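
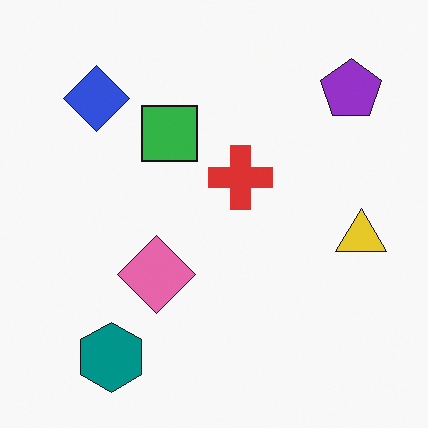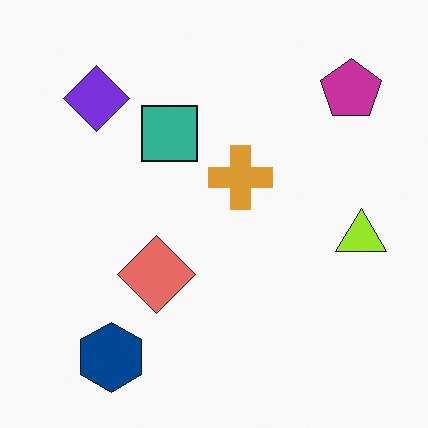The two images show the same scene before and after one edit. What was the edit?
This is the original image hue-shifted slightly.

Every shape's color has rotated by the same amount around the hue wheel — a uniform hue shift.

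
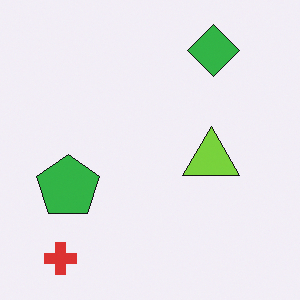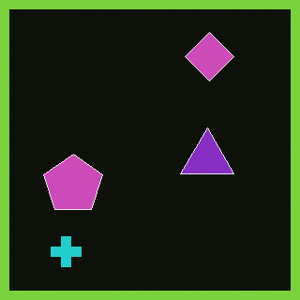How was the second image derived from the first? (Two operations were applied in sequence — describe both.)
Color-inverted (negative), then framed with a lime border.

The light background has become dark and every shape's color is its complement — a photographic negative. A solid lime frame runs around the edge of the second image, with the content slightly shrunk inside it.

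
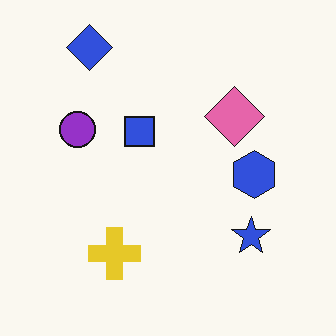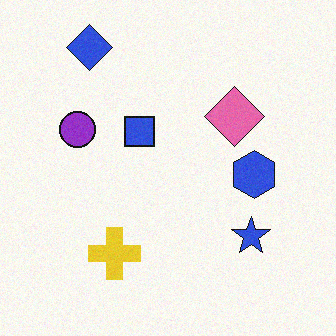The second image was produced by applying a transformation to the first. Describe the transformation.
The second image is the first degraded with subtle gaussian noise.

Random speckle covers the whole image, including the flat background.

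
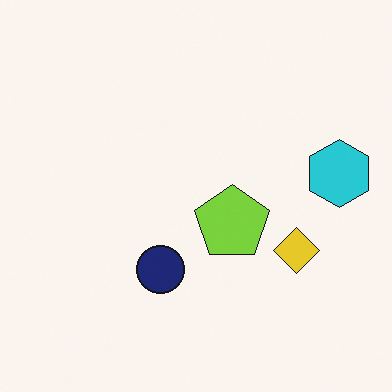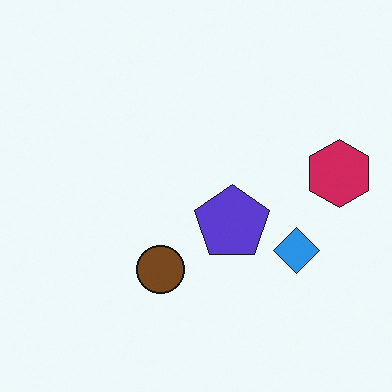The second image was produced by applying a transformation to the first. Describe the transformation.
It was hue-shifted by a large amount.

Every shape's color has rotated by the same amount around the hue wheel — a uniform hue shift.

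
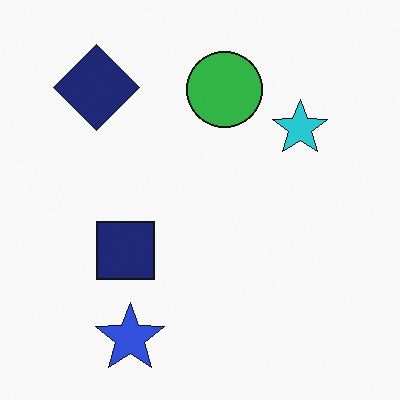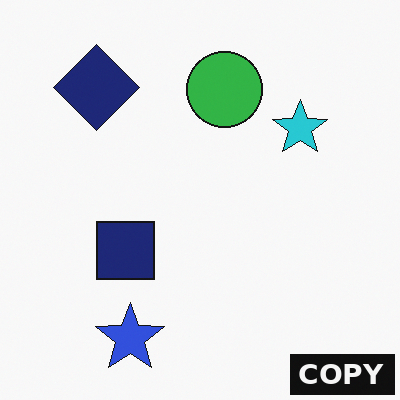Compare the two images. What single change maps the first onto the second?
The image was watermarked with the text "COPY" in the lower-right corner.

A dark label reading "COPY" appears in the lower-right corner.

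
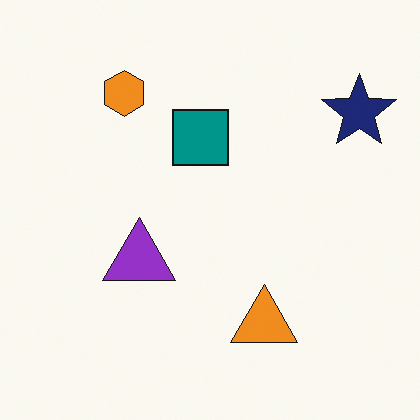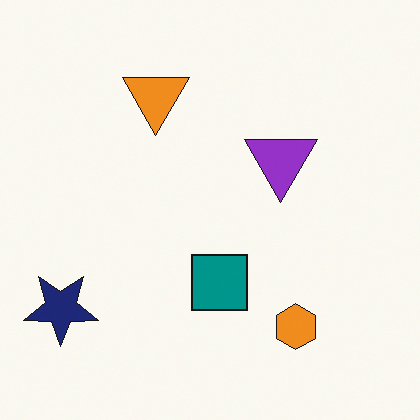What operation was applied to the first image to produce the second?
It was rotated 180°.

The navy star sits in the top-right of the first image and the bottom-left of the second — consistent with a whole-image 180° rotation.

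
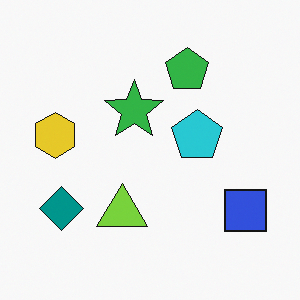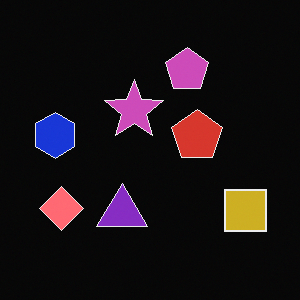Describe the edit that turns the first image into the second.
The second image is the first color-inverted (negative).

The light background has become dark and every shape's color is its complement — a photographic negative.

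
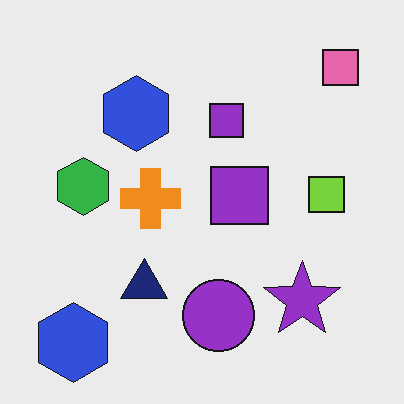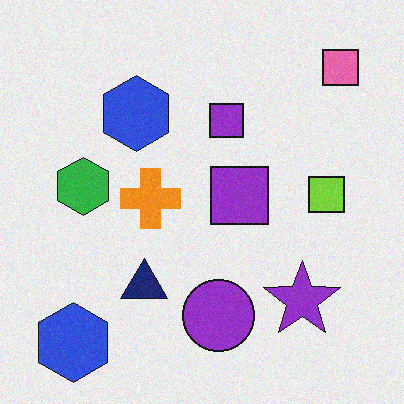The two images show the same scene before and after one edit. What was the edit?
Degraded with subtle gaussian noise.

Random speckle covers the whole image, including the flat background.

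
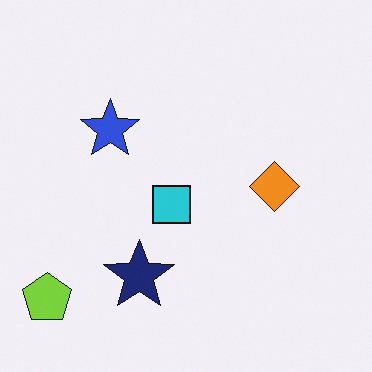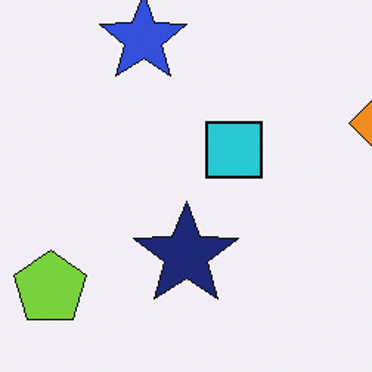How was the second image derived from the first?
The transformation is: cropped to a modestly smaller region and rescaled.

The visible shapes are larger and the field of view is narrower; shapes near the original edges may be partly or wholly outside the frame — a crop-and-rescale.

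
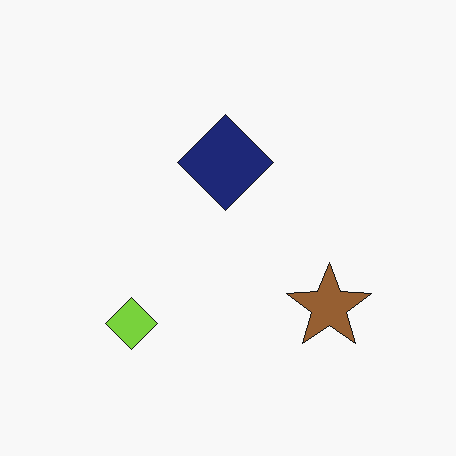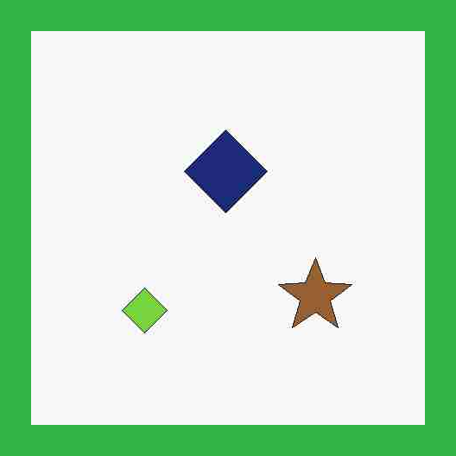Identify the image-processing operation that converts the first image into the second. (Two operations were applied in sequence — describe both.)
Degraded with heavy JPEG compression, then framed with a green border.

Blocky 8×8 compression artifacts appear around shape edges and the flat background shows ringing — characteristic JPEG degradation. A solid green frame runs around the edge of the second image, with the content slightly shrunk inside it.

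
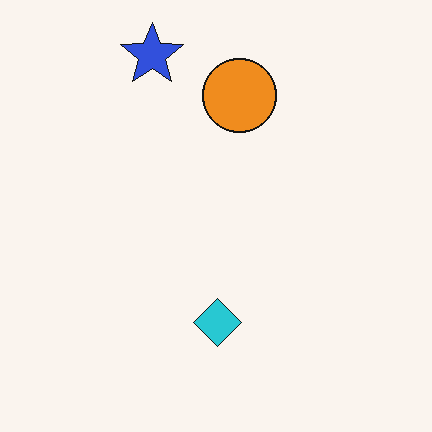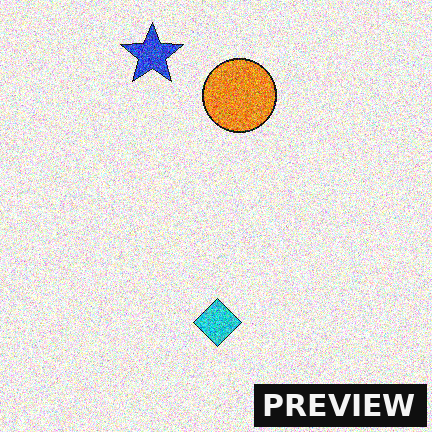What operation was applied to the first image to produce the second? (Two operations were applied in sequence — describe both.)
The transformation is: degraded with heavy additive noise, then watermarked with the text "PREVIEW" in the lower-right corner.

Random speckle covers the whole image, including the flat background. A dark label reading "PREVIEW" appears in the lower-right corner.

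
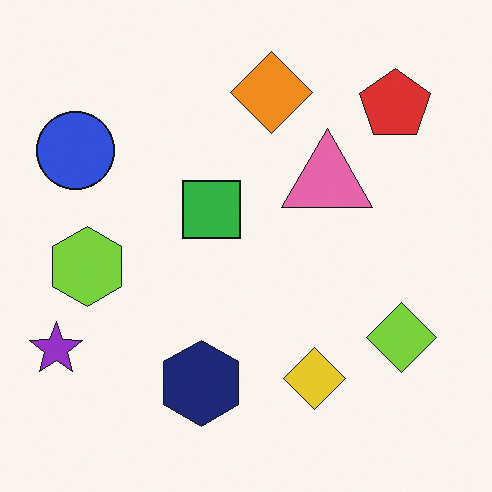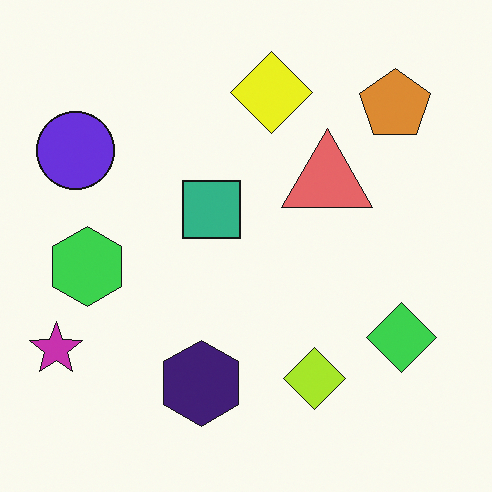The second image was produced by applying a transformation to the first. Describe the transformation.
Hue-shifted slightly.

Every shape's color has rotated by the same amount around the hue wheel — a uniform hue shift.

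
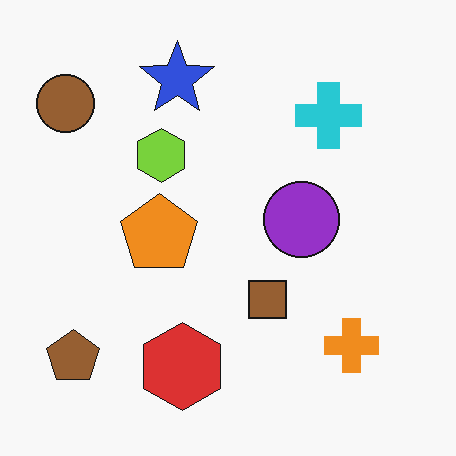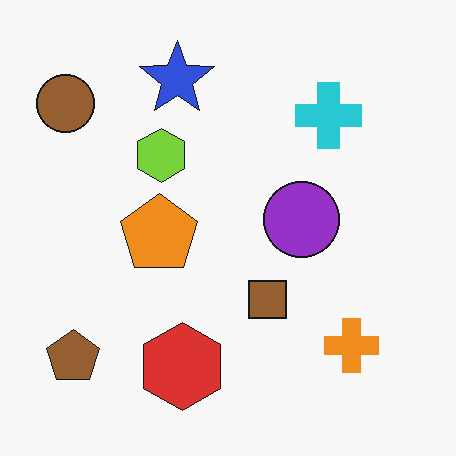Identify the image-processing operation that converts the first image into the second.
The second image is the first JPEG-compressed with visible artifacts.

Blocky 8×8 compression artifacts appear around shape edges and the flat background shows ringing — characteristic JPEG degradation.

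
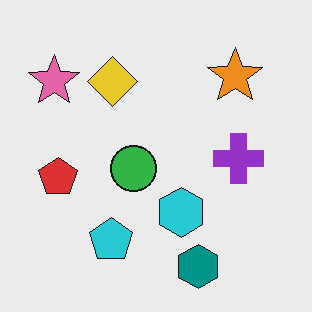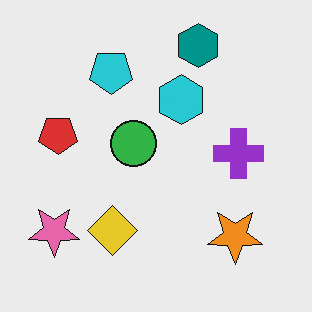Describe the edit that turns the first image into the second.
The image was flipped vertically (top ↔ bottom).

The teal hexagon is in the bottom of the first image and the top of the second — shapes on opposite sides of the horizontal midline have swapped in a mirror flip.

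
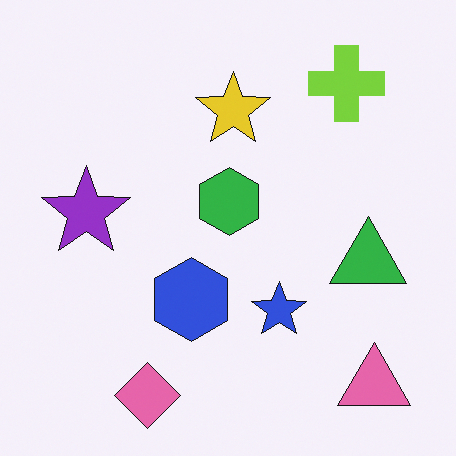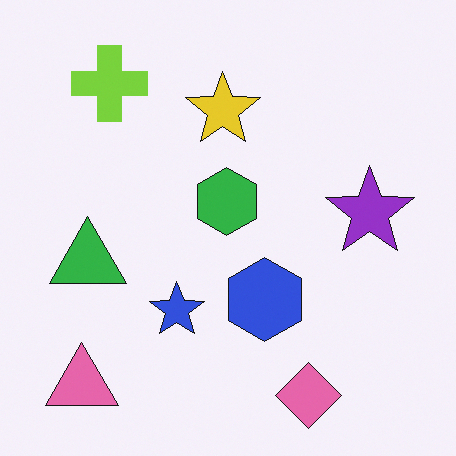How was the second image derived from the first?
It was flipped horizontally (left ↔ right).

The pink triangle is in the bottom-right of the first image and the bottom-left of the second — shapes on opposite sides of the vertical midline have swapped in a mirror flip.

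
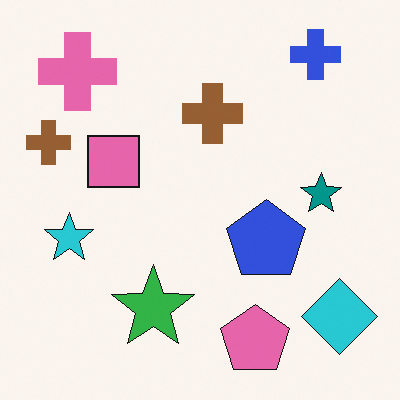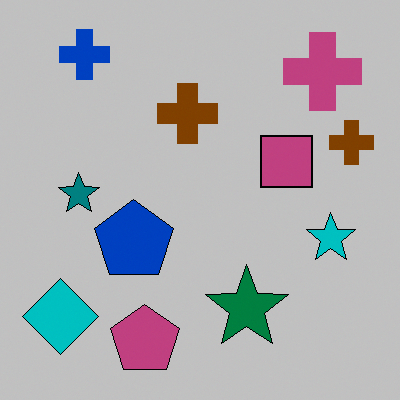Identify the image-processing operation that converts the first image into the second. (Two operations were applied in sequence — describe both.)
This is the original image aggressively posterized, then flipped horizontally (left ↔ right).

Each flat color has snapped to a coarser quantized level — most visibly, the near-white background has dropped to a flat grey. The cyan diamond is in the bottom-right of the first image and the bottom-left of the second — shapes on opposite sides of the vertical midline have swapped in a mirror flip.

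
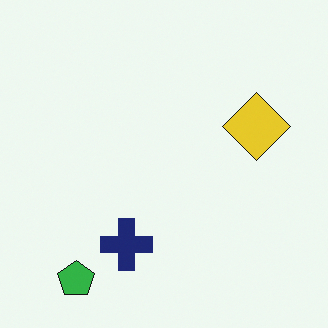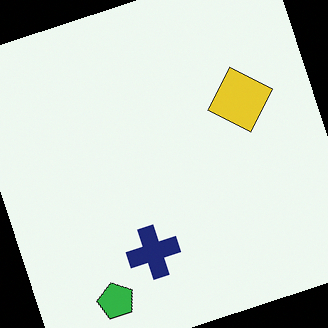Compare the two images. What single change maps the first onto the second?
The second image is the first rotated counter-clockwise by a clearly visible amount.

Every shape is tilted by the same angle and the image corners show triangular fill wedges — a whole-image rotation by a non-right angle.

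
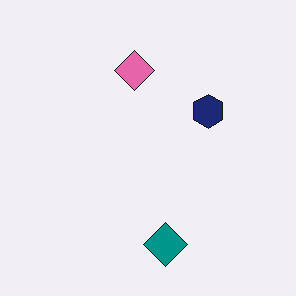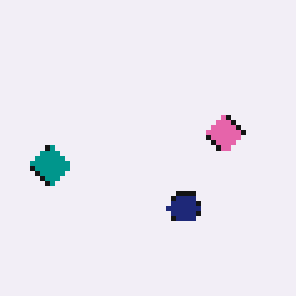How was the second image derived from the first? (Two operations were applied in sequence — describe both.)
It was rotated 90° clockwise, then mildly pixelated.

The teal diamond sits in the bottom of the first image and the left of the second — consistent with a whole-image 90° clockwise rotation. Shapes are reduced to large square blocks; fine edges and outlines are lost — a downscale-then-upscale (mosaic) effect.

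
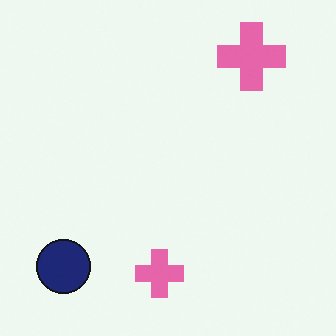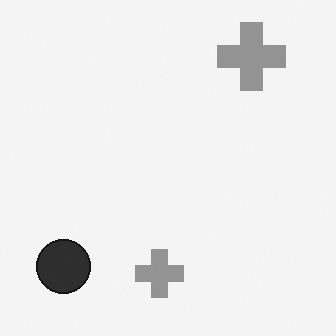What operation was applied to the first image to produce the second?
Converted to grayscale.

All color is removed — every shape is now a shade of grey.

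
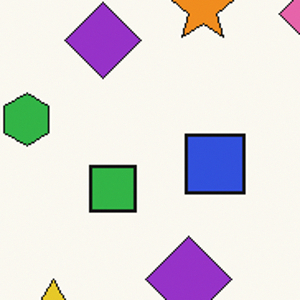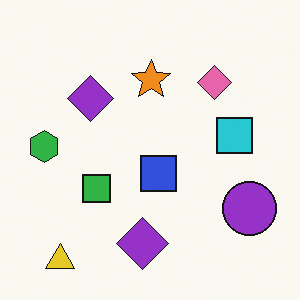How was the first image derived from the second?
The first image is the second cropped tightly and scaled back up.

The visible shapes are larger and the field of view is narrower; shapes near the original edges may be partly or wholly outside the frame — a crop-and-rescale.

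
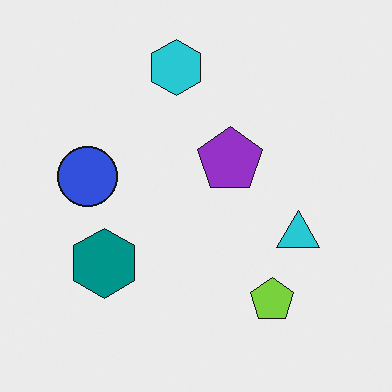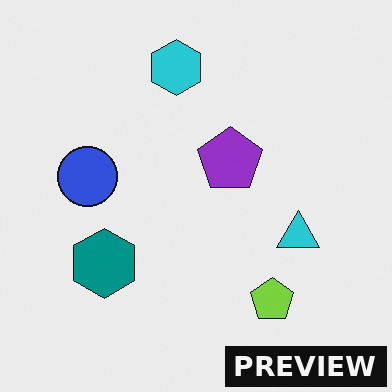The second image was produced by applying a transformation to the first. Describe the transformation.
This is the original image watermarked with the text "PREVIEW" in the lower-right corner.

A dark label reading "PREVIEW" appears in the lower-right corner.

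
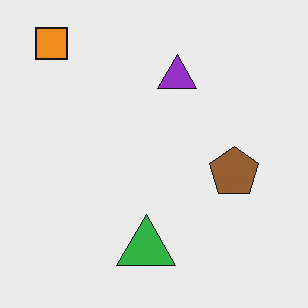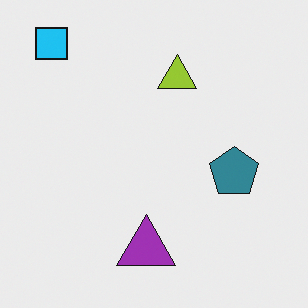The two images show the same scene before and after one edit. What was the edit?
The transformation is: hue-shifted through roughly half the color wheel.

Every shape's color has rotated by the same amount around the hue wheel — a uniform hue shift.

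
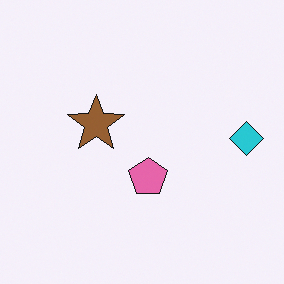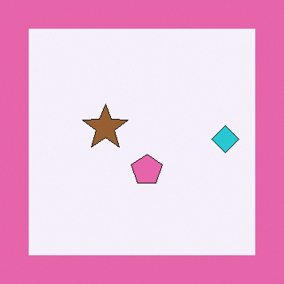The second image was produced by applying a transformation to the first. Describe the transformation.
The image was framed with a pink border.

A solid pink frame runs around the edge of the second image, with the content slightly shrunk inside it.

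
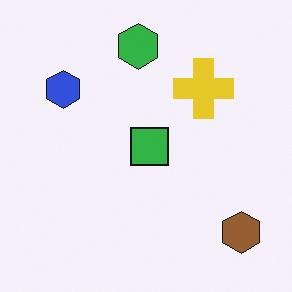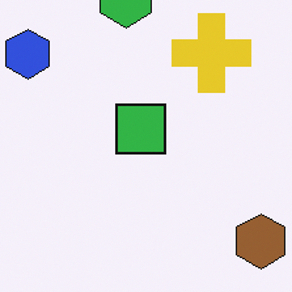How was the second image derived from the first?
This is the original image cropped slightly and scaled back up.

The visible shapes are larger and the field of view is narrower; shapes near the original edges may be partly or wholly outside the frame — a crop-and-rescale.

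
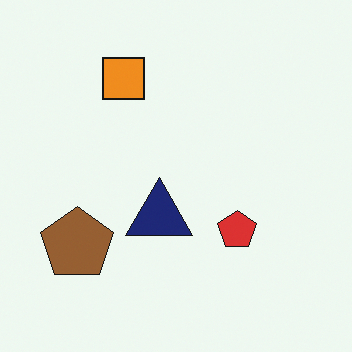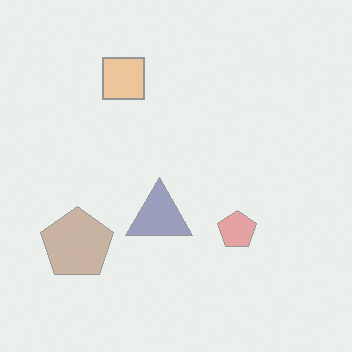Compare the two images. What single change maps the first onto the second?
The second image is the first given much lower contrast.

Tones are pushed toward mid-grey across the whole image — a global contrast change.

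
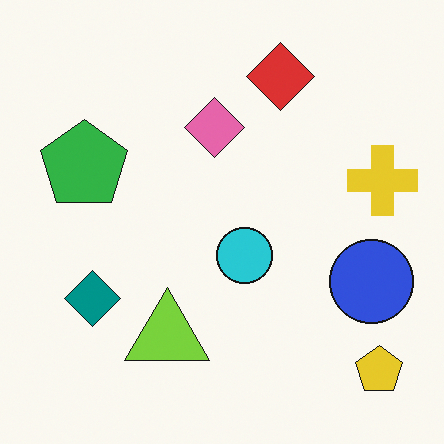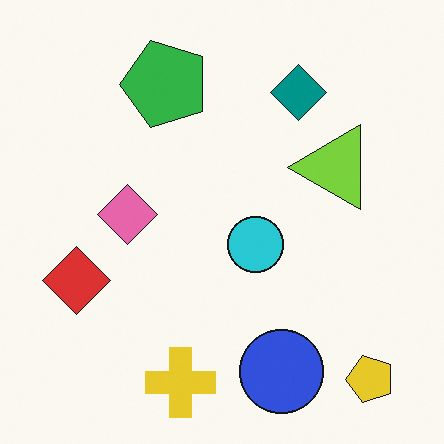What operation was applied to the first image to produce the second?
The transformation is: transposed (reflected across the top-left ↔ bottom-right diagonal).

Shapes have swapped their row and column positions — what was in the top-right is now in the bottom-left — a diagonal reflection.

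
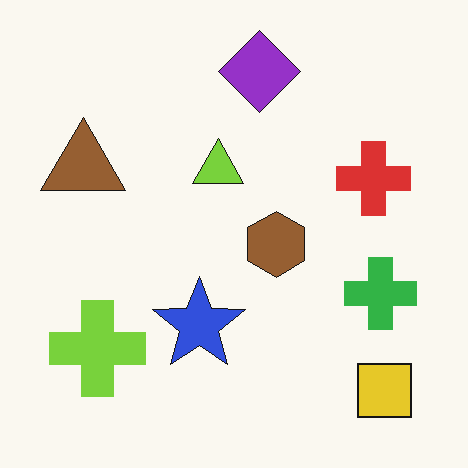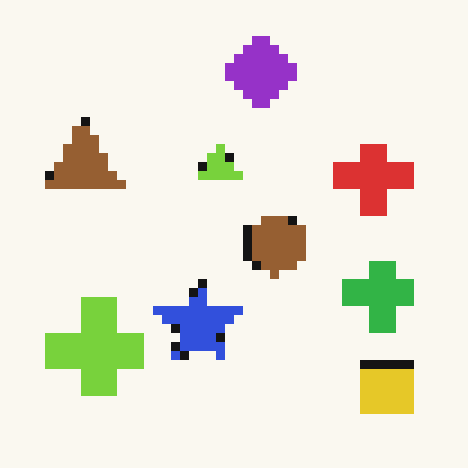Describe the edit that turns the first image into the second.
This is the original image coarsely pixelated.

Shapes are reduced to large square blocks; fine edges and outlines are lost — a downscale-then-upscale (mosaic) effect.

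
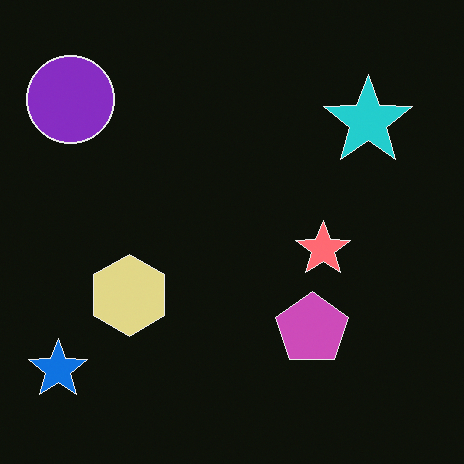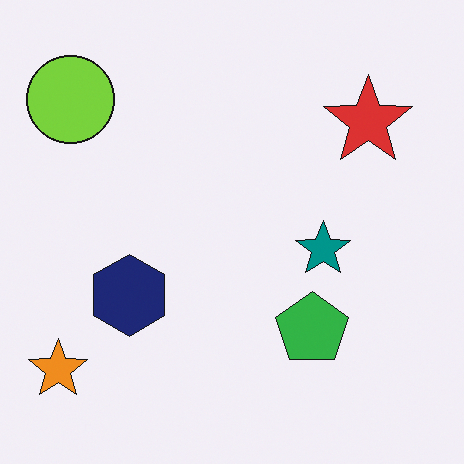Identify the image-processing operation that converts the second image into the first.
The image was color-inverted (negative).

The light background has become dark and every shape's color is its complement — a photographic negative.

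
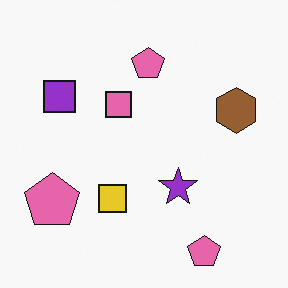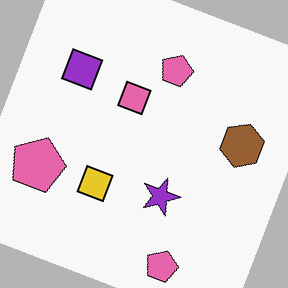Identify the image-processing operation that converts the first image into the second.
Rotated clockwise by a clearly visible amount.

Every shape is tilted by the same angle and the image corners show triangular fill wedges — a whole-image rotation by a non-right angle.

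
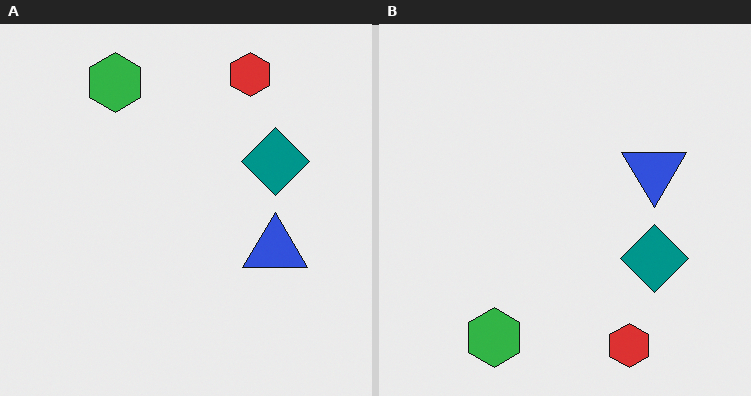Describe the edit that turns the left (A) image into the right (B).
The transformation is: flipped vertically (top ↔ bottom).

The red hexagon is in the top-right of the left (A) image and the bottom-right of the right (B) — shapes on opposite sides of the horizontal midline have swapped in a mirror flip.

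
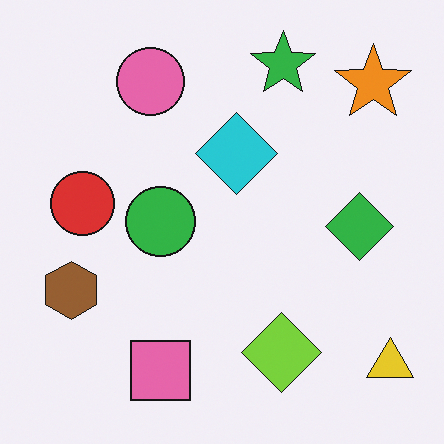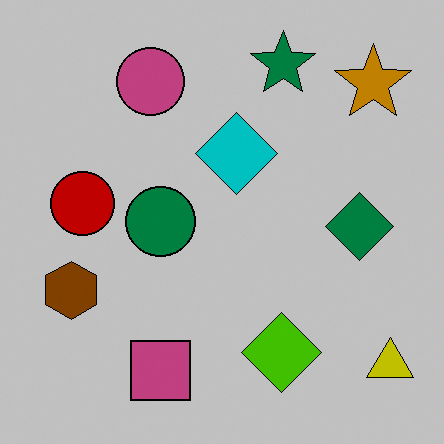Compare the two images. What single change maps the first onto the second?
The transformation is: aggressively posterized.

Each flat color has snapped to a coarser quantized level — most visibly, the near-white background has dropped to a flat grey.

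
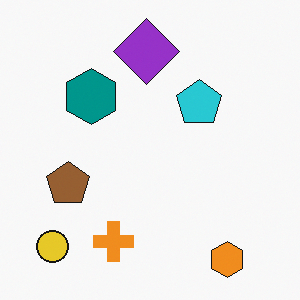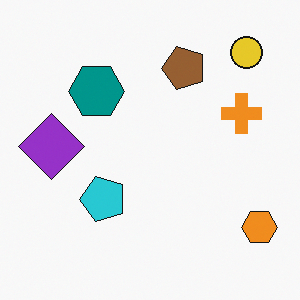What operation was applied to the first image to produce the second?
Transposed (reflected across the top-left ↔ bottom-right diagonal).

Shapes have swapped their row and column positions — what was in the top-right is now in the bottom-left — a diagonal reflection.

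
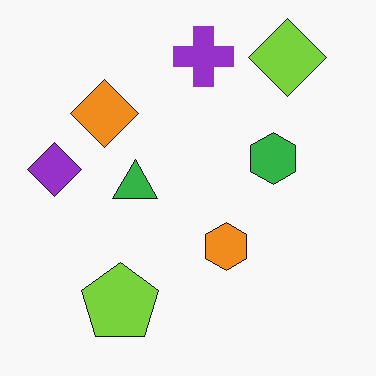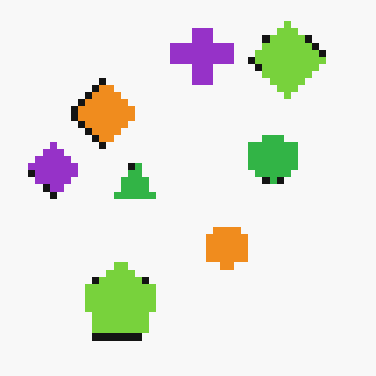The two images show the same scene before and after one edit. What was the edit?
It was pixelated into visible square blocks.

Shapes are reduced to large square blocks; fine edges and outlines are lost — a downscale-then-upscale (mosaic) effect.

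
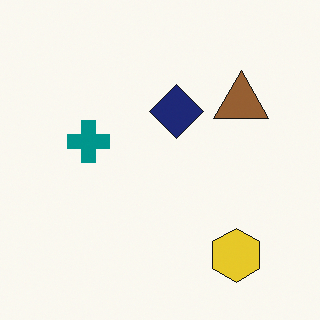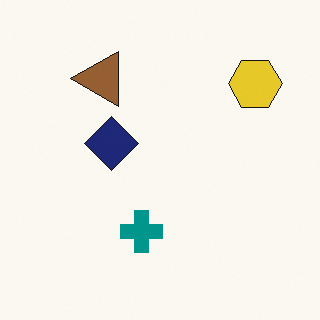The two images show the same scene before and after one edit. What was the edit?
The image was rotated 90° counter-clockwise.

The yellow hexagon sits in the bottom-right of the first image and the top-right of the second — consistent with a whole-image 90° counter-clockwise rotation.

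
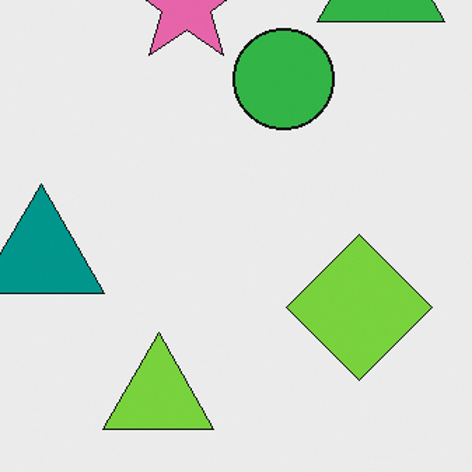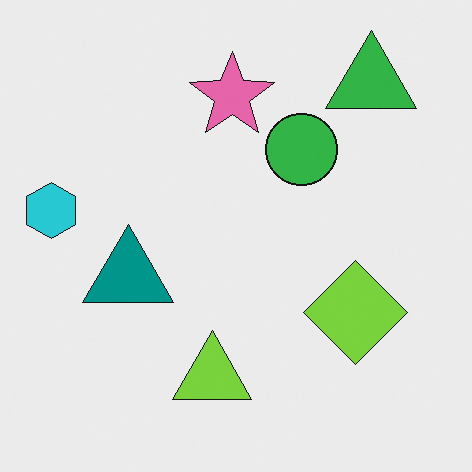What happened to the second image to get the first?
It was cropped slightly and scaled back up.

The visible shapes are larger and the field of view is narrower; shapes near the original edges may be partly or wholly outside the frame — a crop-and-rescale.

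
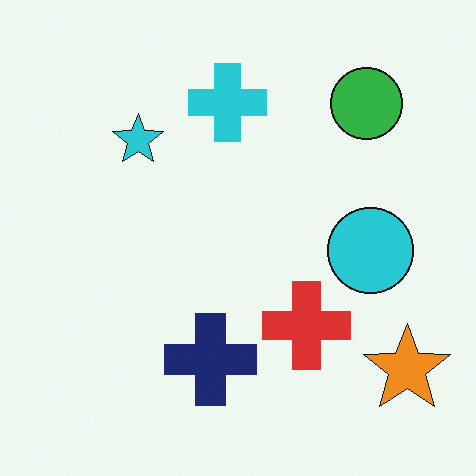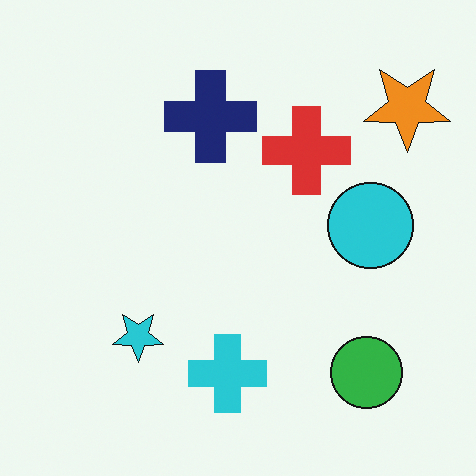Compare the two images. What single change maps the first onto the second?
The second image is the first flipped vertically (top ↔ bottom).

The cyan cross is in the top of the first image and the bottom of the second — shapes on opposite sides of the horizontal midline have swapped in a mirror flip.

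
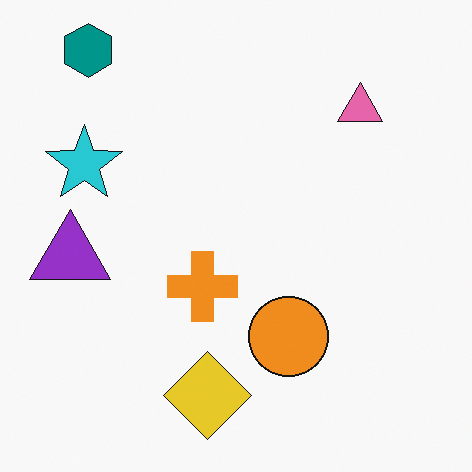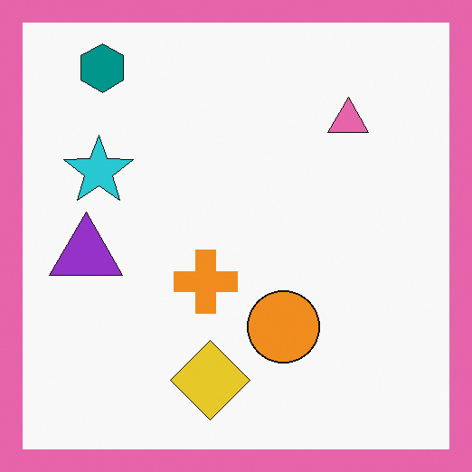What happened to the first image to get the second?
The transformation is: framed with a pink border.

A solid pink frame runs around the edge of the second image, with the content slightly shrunk inside it.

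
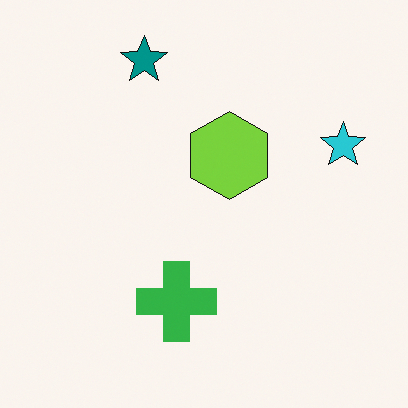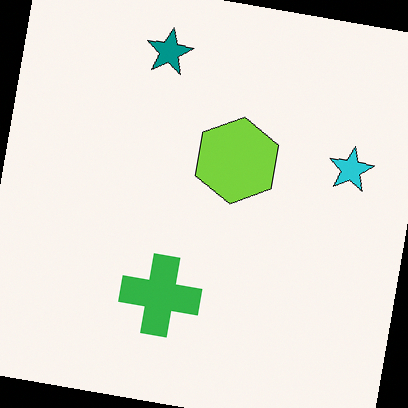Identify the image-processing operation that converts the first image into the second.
This is the original image rotated clockwise by a small amount.

Every shape is tilted by the same angle and the image corners show triangular fill wedges — a whole-image rotation by a non-right angle.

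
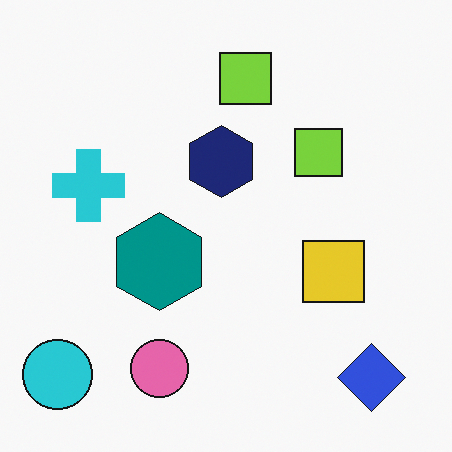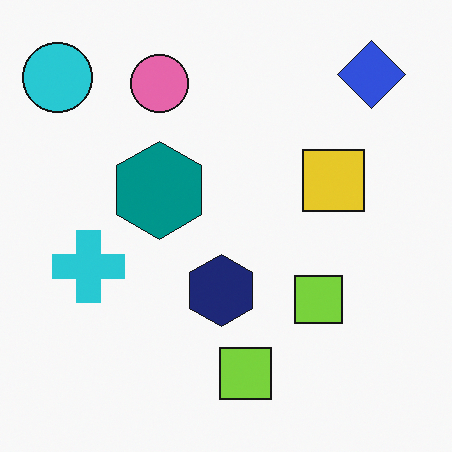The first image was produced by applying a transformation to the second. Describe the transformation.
The transformation is: flipped vertically (top ↔ bottom).

The blue diamond is in the top-right of the second image and the bottom-right of the first — shapes on opposite sides of the horizontal midline have swapped in a mirror flip.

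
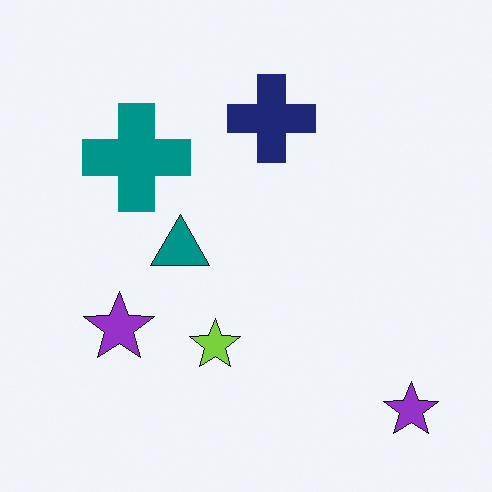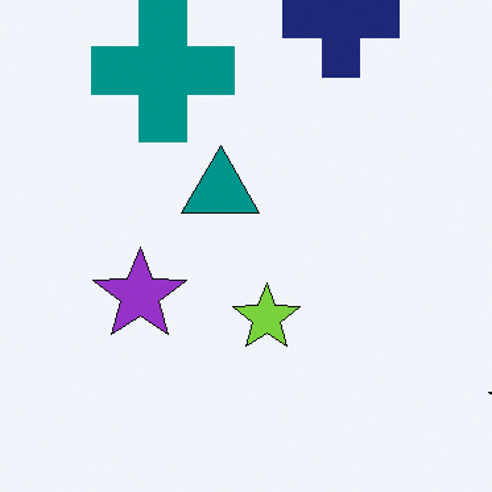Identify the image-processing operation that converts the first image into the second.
Cropped slightly and scaled back up.

The visible shapes are larger and the field of view is narrower; shapes near the original edges may be partly or wholly outside the frame — a crop-and-rescale.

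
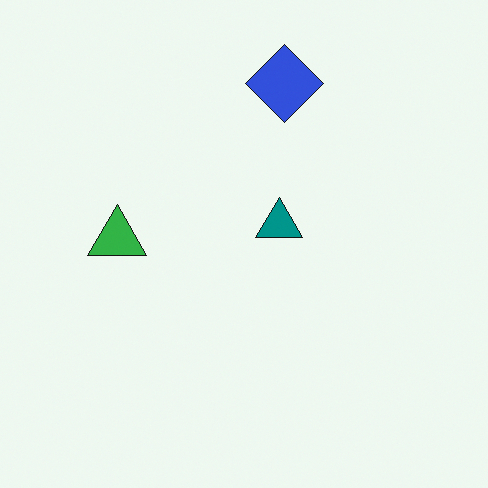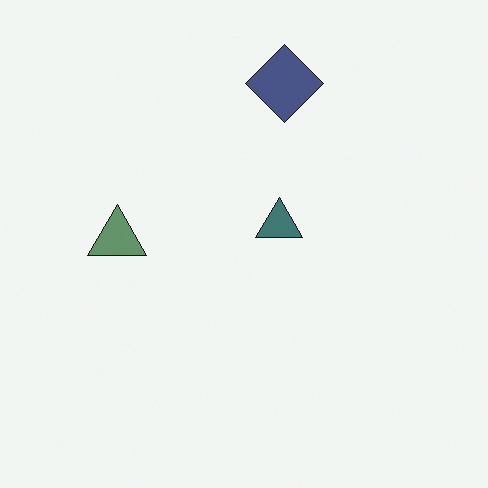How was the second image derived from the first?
The transformation is: heavily desaturated.

All colors are more muted and greyish — a global saturation change.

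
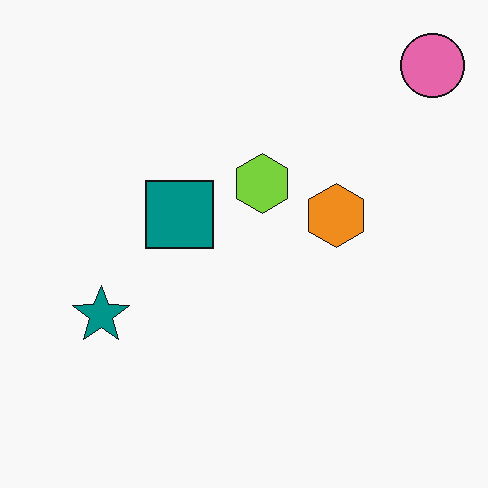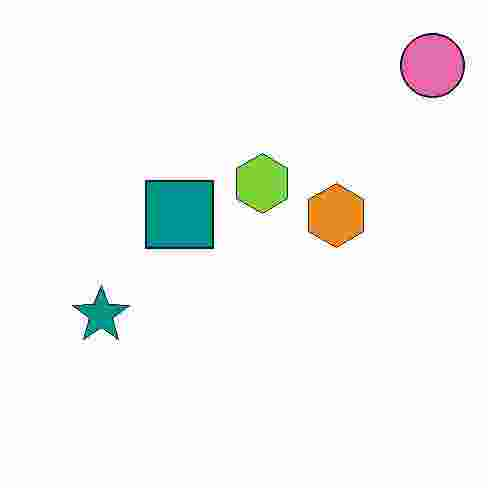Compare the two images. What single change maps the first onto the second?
The second image is the first degraded with heavy JPEG compression.

Blocky 8×8 compression artifacts appear around shape edges and the flat background shows ringing — characteristic JPEG degradation.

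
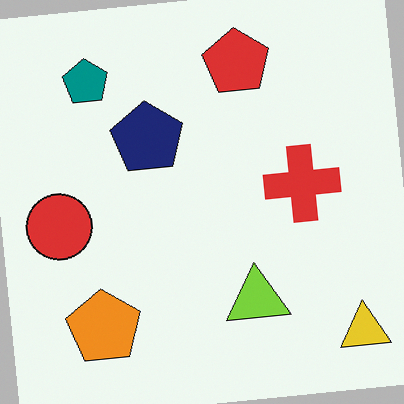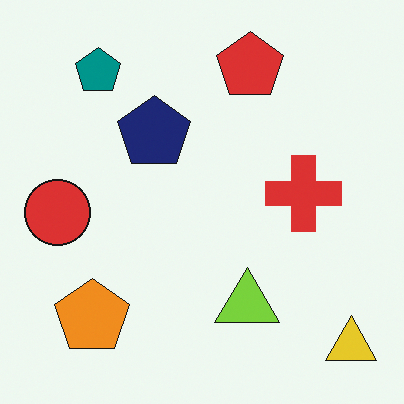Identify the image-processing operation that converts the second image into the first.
The transformation is: rotated counter-clockwise by a slight angle.

Every shape is tilted by the same angle and the image corners show triangular fill wedges — a whole-image rotation by a non-right angle.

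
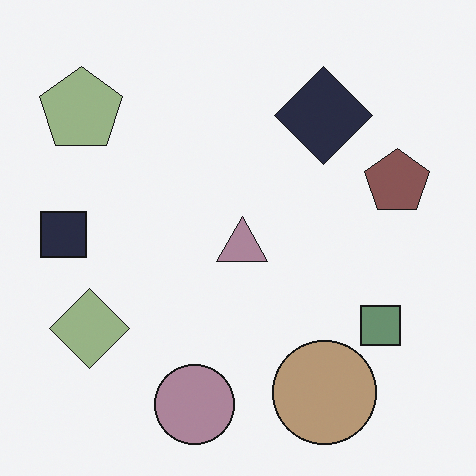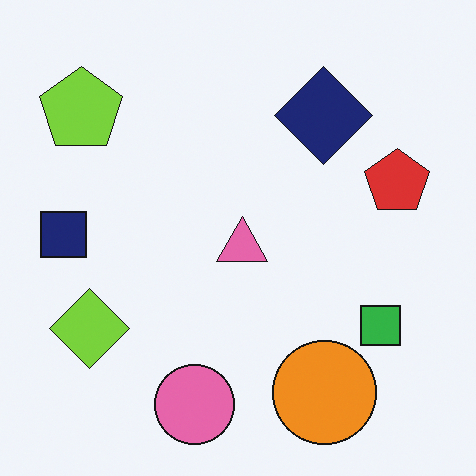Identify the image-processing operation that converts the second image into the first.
The transformation is: heavily desaturated.

All colors are more muted and greyish — a global saturation change.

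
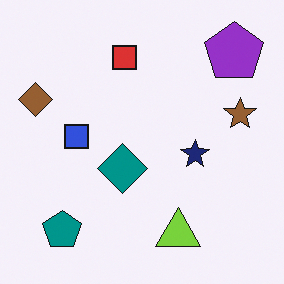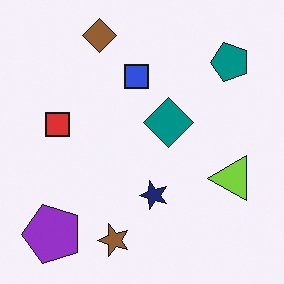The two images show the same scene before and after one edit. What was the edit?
This is the original image transposed (reflected across the top-left ↔ bottom-right diagonal).

Shapes have swapped their row and column positions — what was in the top-right is now in the bottom-left — a diagonal reflection.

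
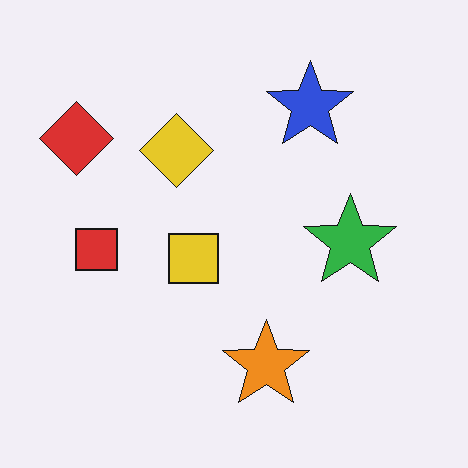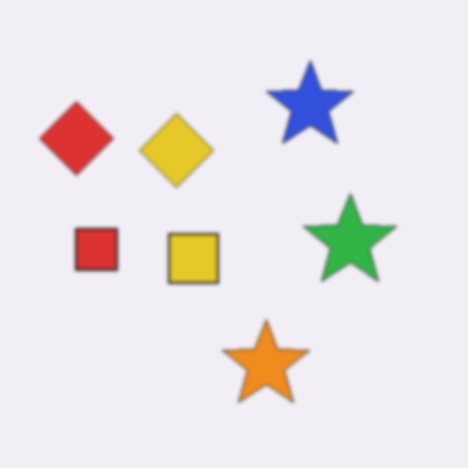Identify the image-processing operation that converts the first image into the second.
Slightly softened.

Shape edges and outlines are uniformly softened across the whole image.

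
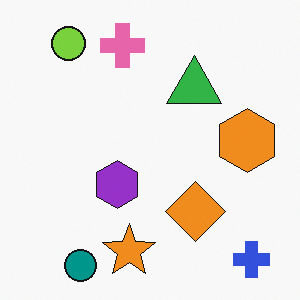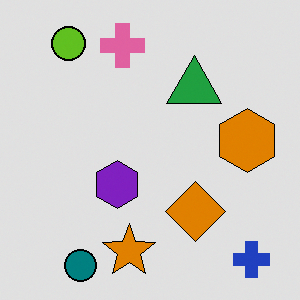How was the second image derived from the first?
The image was posterized to a reduced palette.

Each flat color has snapped to a coarser quantized level — most visibly, the near-white background has dropped to a flat grey.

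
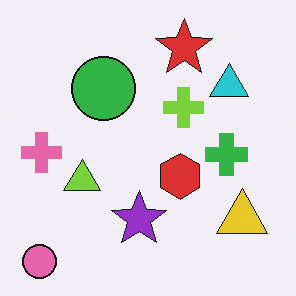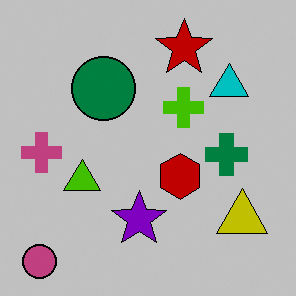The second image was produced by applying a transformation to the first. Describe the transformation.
Aggressively posterized.

Each flat color has snapped to a coarser quantized level — most visibly, the near-white background has dropped to a flat grey.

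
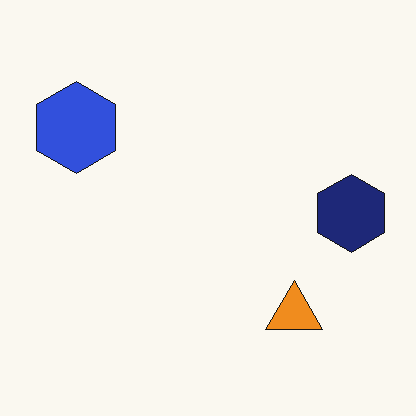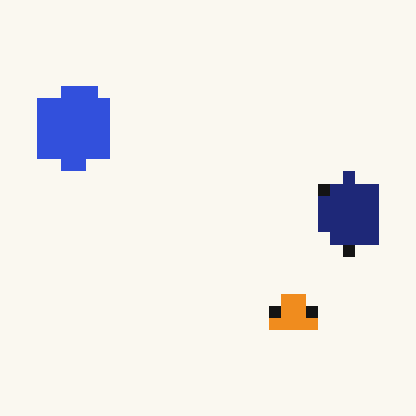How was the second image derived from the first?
It was heavily pixelated into large blocks.

Shapes are reduced to large square blocks; fine edges and outlines are lost — a downscale-then-upscale (mosaic) effect.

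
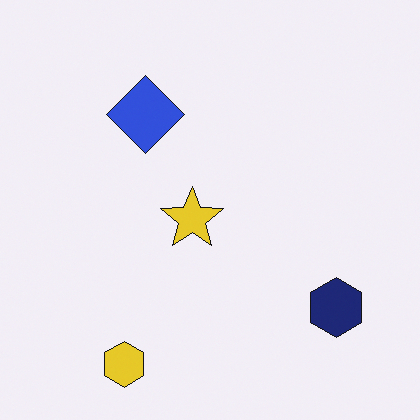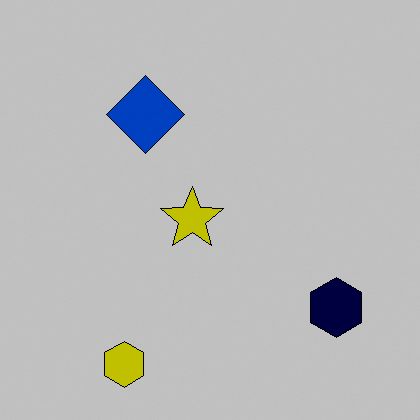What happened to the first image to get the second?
Aggressively posterized.

Each flat color has snapped to a coarser quantized level — most visibly, the near-white background has dropped to a flat grey.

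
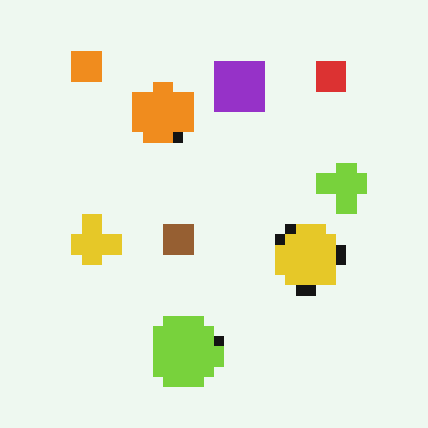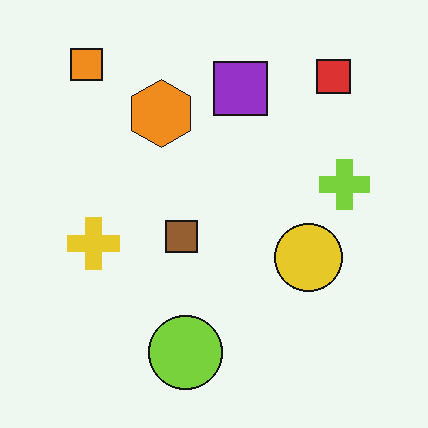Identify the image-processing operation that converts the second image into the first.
The first image is the second heavily pixelated into large blocks.

Shapes are reduced to large square blocks; fine edges and outlines are lost — a downscale-then-upscale (mosaic) effect.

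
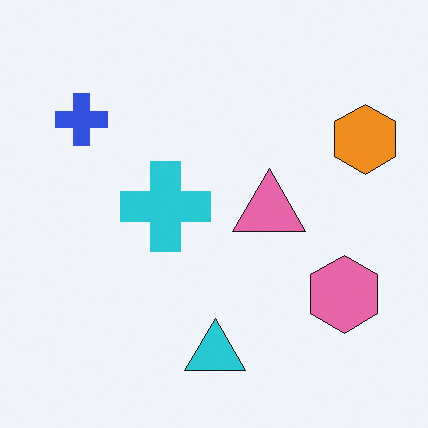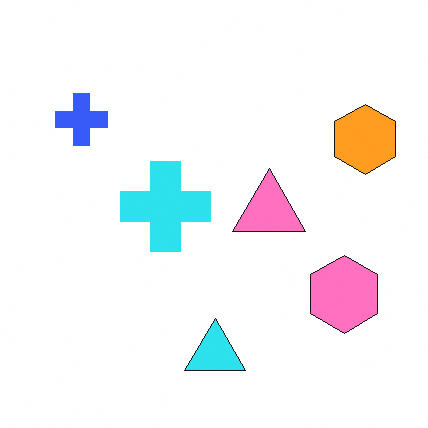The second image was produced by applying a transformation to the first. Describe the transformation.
The second image is the first slightly brightened.

Every pixel — background and shapes alike — is uniformly brightened.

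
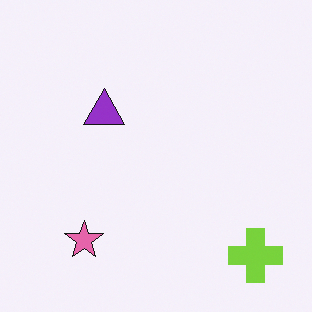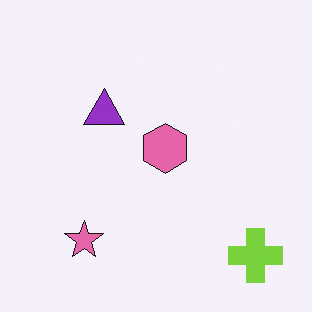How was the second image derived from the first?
The second image is the first overlaid with an additional pink hexagon.

A pink hexagon appears in the second image that is absent from the first.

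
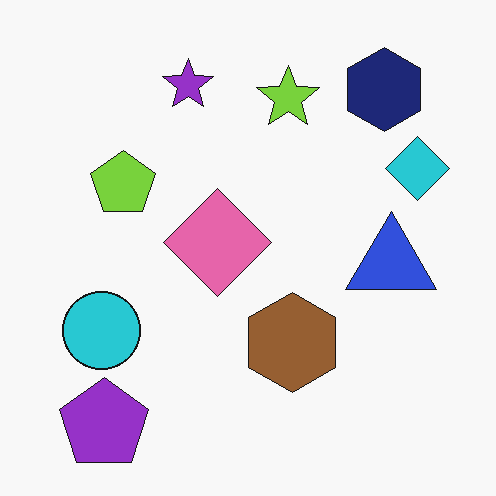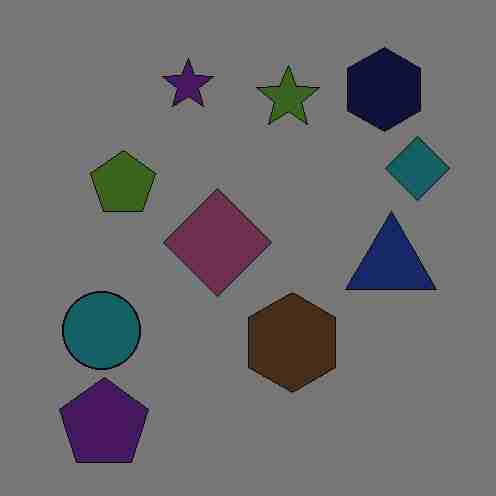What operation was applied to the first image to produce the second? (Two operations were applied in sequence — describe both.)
The image was darkened a lot, then degraded with heavy JPEG compression.

Every pixel — background and shapes alike — is uniformly darkened. Blocky 8×8 compression artifacts appear around shape edges and the flat background shows ringing — characteristic JPEG degradation.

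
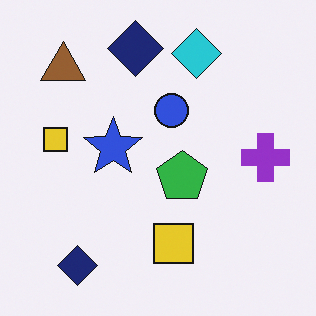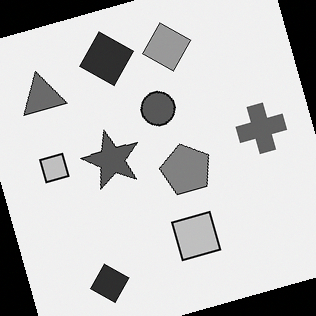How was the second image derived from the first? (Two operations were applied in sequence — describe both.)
The image was rotated counter-clockwise by a clearly visible amount, then converted to grayscale.

Every shape is tilted by the same angle and the image corners show triangular fill wedges — a whole-image rotation by a non-right angle. All color is removed — every shape is now a shade of grey.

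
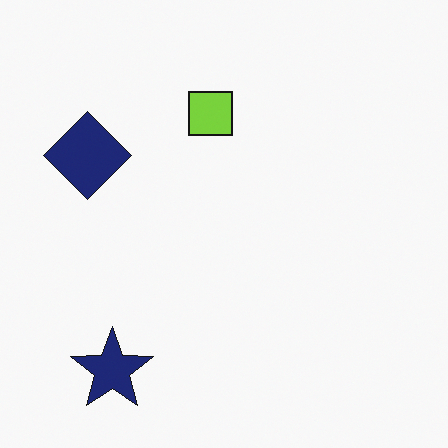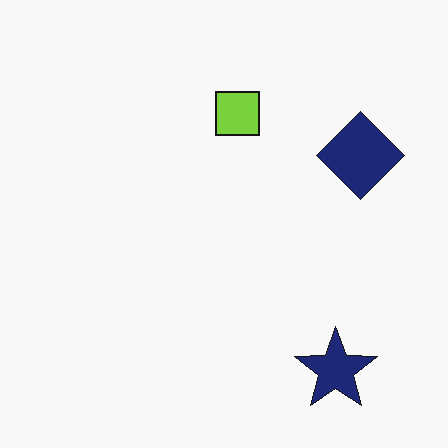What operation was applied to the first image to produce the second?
The transformation is: flipped horizontally (left ↔ right).

The navy diamond is in the left of the first image and the right of the second — shapes on opposite sides of the vertical midline have swapped in a mirror flip.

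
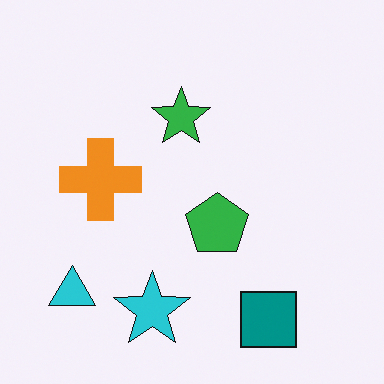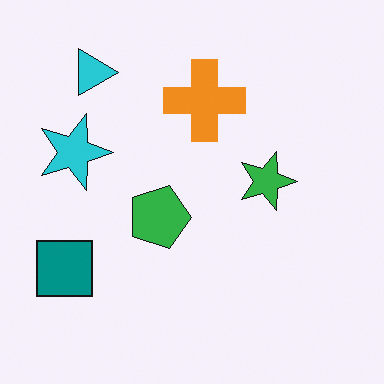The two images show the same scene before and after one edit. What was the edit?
Rotated 90° clockwise.

The cyan triangle sits in the bottom-left of the first image and the top-left of the second — consistent with a whole-image 90° clockwise rotation.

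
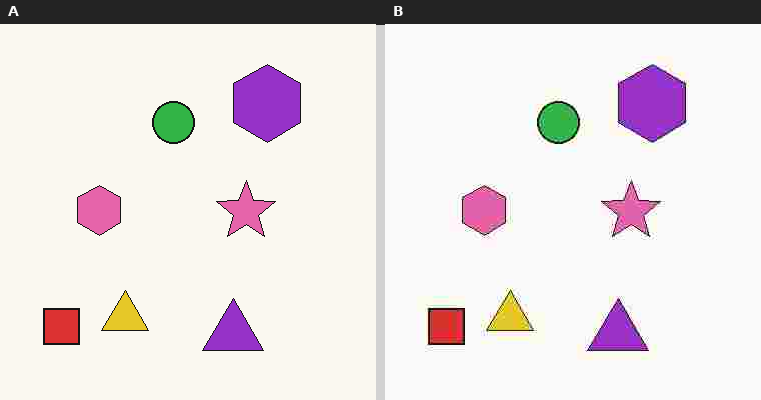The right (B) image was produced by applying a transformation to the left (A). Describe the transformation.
The image was heavily JPEG-compressed with obvious blocking artifacts.

Blocky 8×8 compression artifacts appear around shape edges and the flat background shows ringing — characteristic JPEG degradation.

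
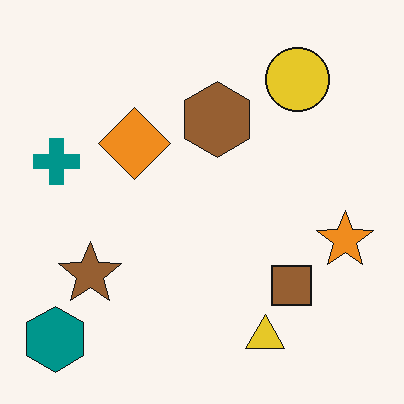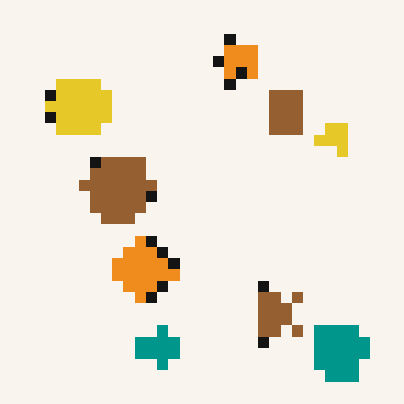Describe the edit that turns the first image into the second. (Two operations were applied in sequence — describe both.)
The transformation is: heavily pixelated into large blocks, then rotated 90° counter-clockwise.

Shapes are reduced to large square blocks; fine edges and outlines are lost — a downscale-then-upscale (mosaic) effect. The teal hexagon sits in the bottom-left of the first image and the bottom-right of the second — consistent with a whole-image 90° counter-clockwise rotation.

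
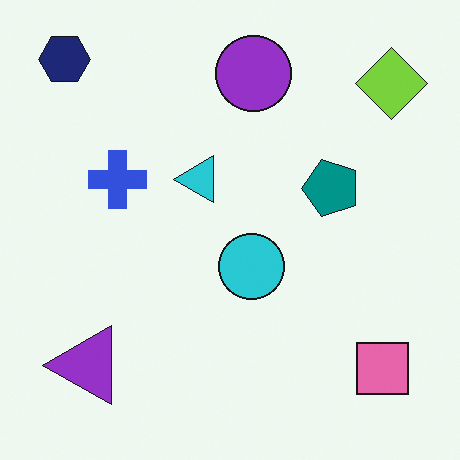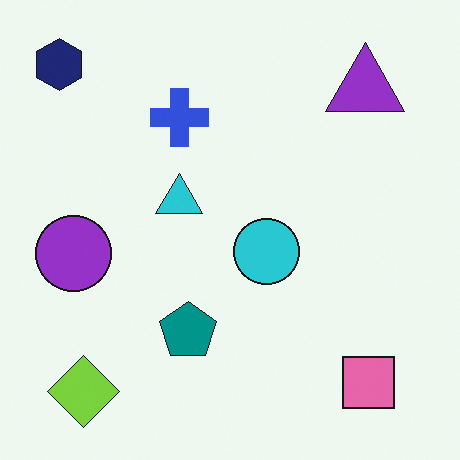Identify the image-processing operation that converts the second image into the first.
The first image is the second transposed (reflected across the top-left ↔ bottom-right diagonal).

Shapes have swapped their row and column positions — what was in the top-right is now in the bottom-left — a diagonal reflection.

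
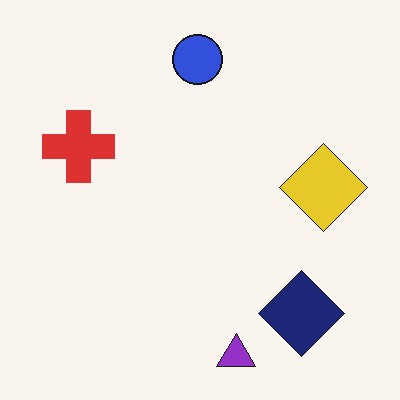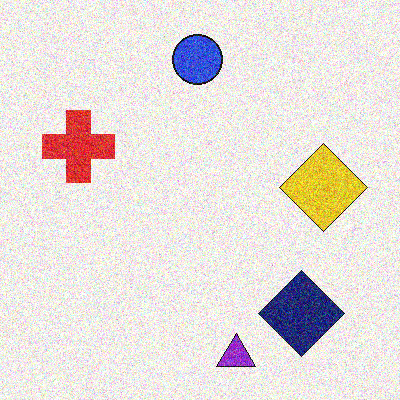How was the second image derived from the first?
This is the original image degraded with strong gaussian noise.

Random speckle covers the whole image, including the flat background.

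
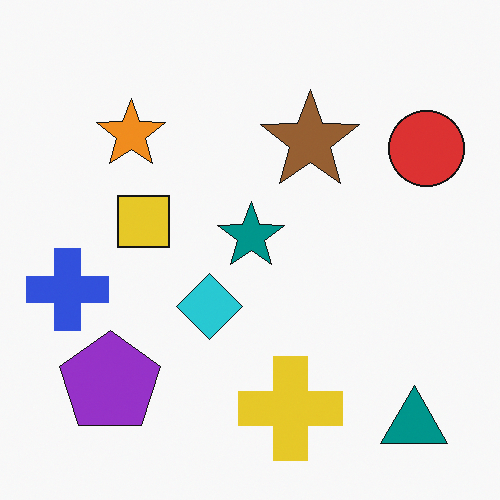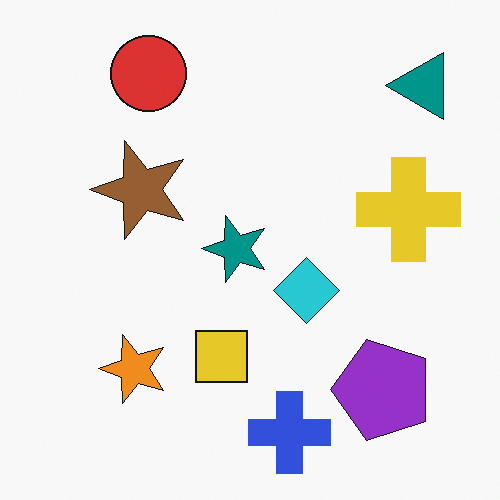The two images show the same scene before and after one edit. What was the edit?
It was rotated 90° counter-clockwise.

The teal triangle sits in the bottom-right of the first image and the top-right of the second — consistent with a whole-image 90° counter-clockwise rotation.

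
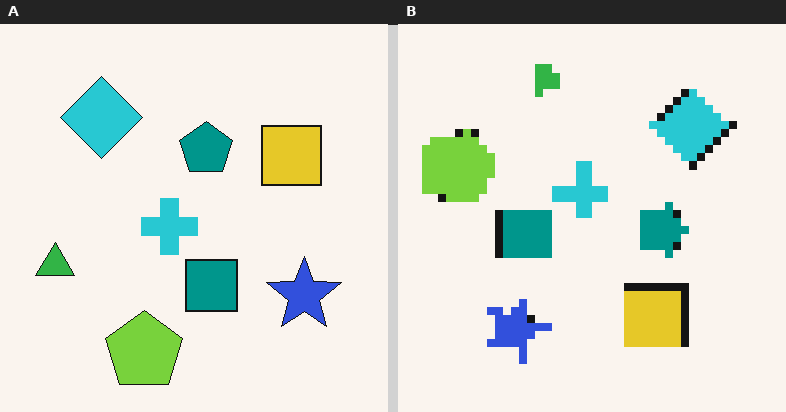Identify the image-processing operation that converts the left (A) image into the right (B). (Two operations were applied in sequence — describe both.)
It was pixelated into visible square blocks, then rotated 90° clockwise.

Shapes are reduced to large square blocks; fine edges and outlines are lost — a downscale-then-upscale (mosaic) effect. The green triangle sits in the left of the left (A) image and the top of the right (B) — consistent with a whole-image 90° clockwise rotation.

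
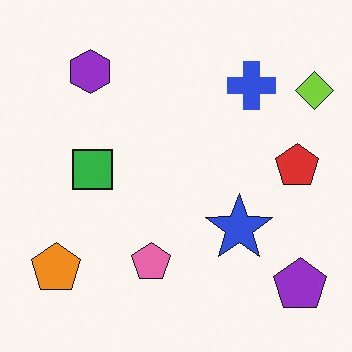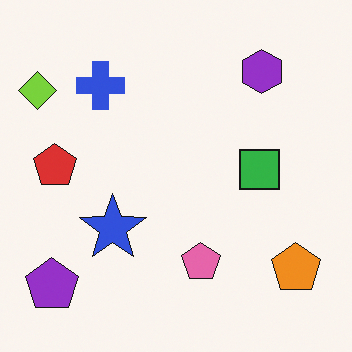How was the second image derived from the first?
Flipped horizontally (left ↔ right).

The lime diamond is in the top-right of the first image and the top-left of the second — shapes on opposite sides of the vertical midline have swapped in a mirror flip.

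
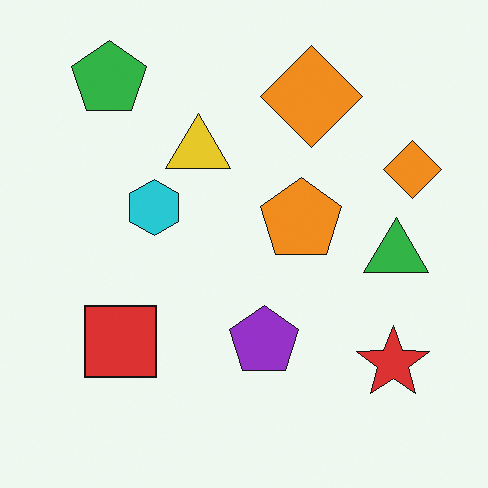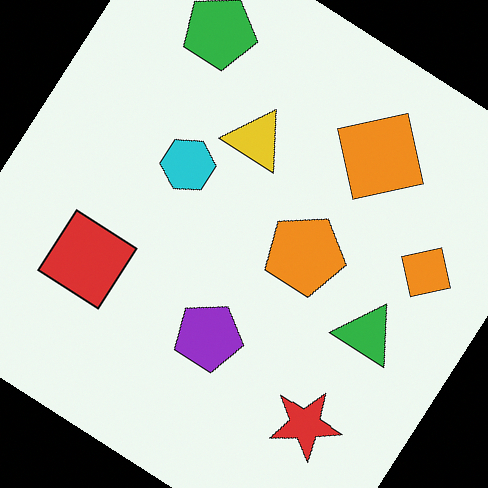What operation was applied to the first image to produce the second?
The transformation is: rotated clockwise by a large amount — several tens of degrees.

Every shape is tilted by the same angle and the image corners show triangular fill wedges — a whole-image rotation by a non-right angle.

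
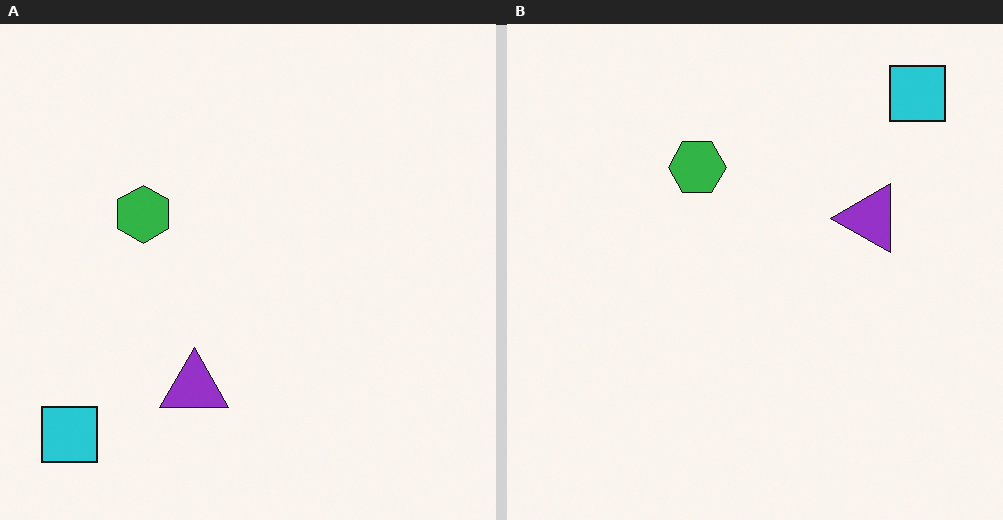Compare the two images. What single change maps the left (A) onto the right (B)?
The image was transposed (reflected across the top-left ↔ bottom-right diagonal).

Shapes have swapped their row and column positions — what was in the top-right is now in the bottom-left — a diagonal reflection.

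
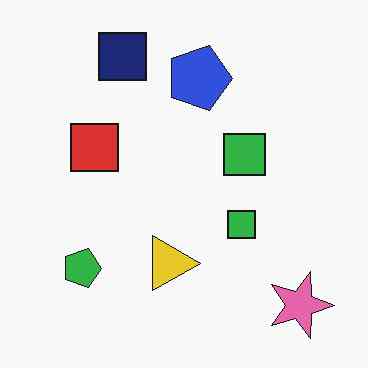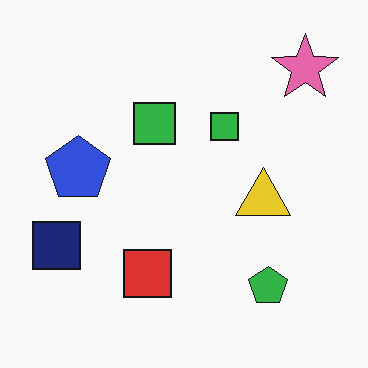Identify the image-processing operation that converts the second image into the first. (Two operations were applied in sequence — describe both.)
The image was given moderate JPEG compression, then rotated 90° clockwise.

Blocky 8×8 compression artifacts appear around shape edges and the flat background shows ringing — characteristic JPEG degradation. The pink star sits in the top-right of the second image and the bottom-right of the first — consistent with a whole-image 90° clockwise rotation.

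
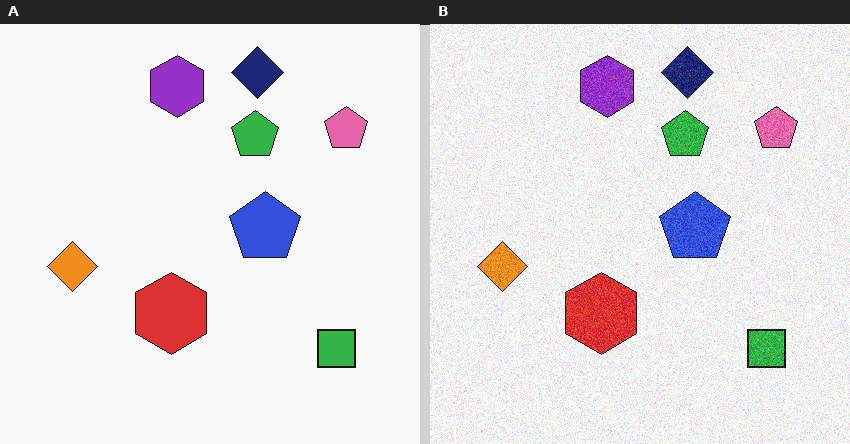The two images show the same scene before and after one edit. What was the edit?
The right (B) image is the left (A) degraded with moderate additive noise.

Random speckle covers the whole image, including the flat background.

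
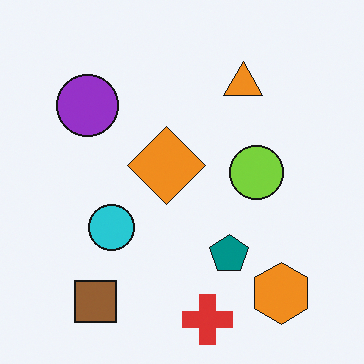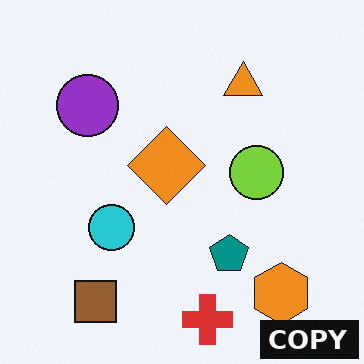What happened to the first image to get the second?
It was watermarked with the text "COPY" in the lower-right corner.

A dark label reading "COPY" appears in the lower-right corner.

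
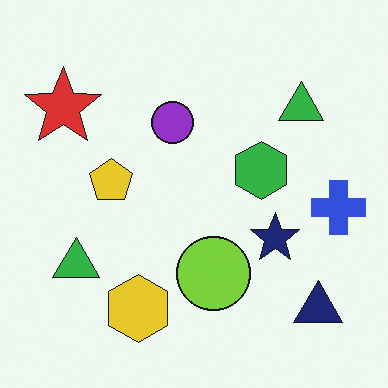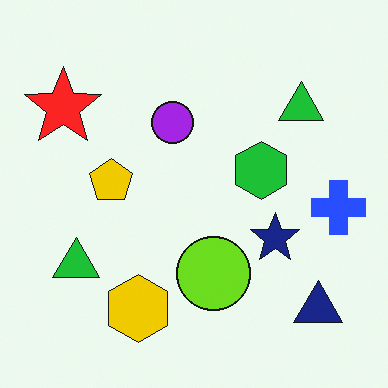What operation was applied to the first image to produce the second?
This is the original image slightly oversaturated.

All colors are more vivid — a global saturation change.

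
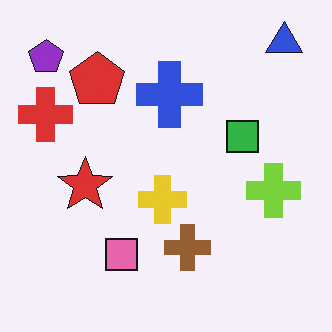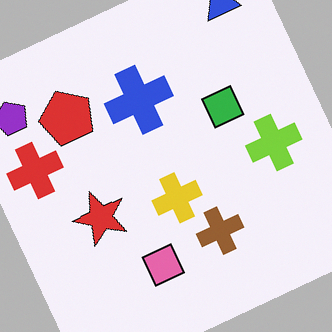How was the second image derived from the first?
Rotated counter-clockwise by a clearly visible amount.

Every shape is tilted by the same angle and the image corners show triangular fill wedges — a whole-image rotation by a non-right angle.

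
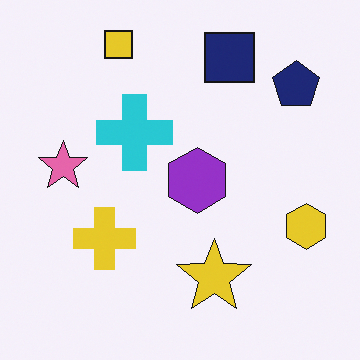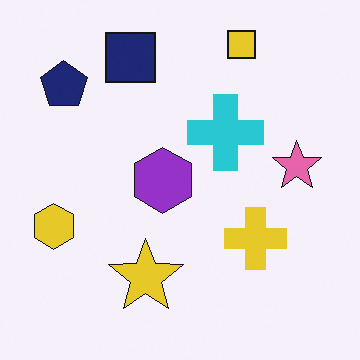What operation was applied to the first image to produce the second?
This is the original image flipped horizontally (left ↔ right).

The yellow hexagon is in the right of the first image and the left of the second — shapes on opposite sides of the vertical midline have swapped in a mirror flip.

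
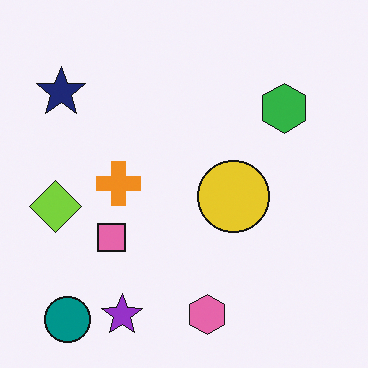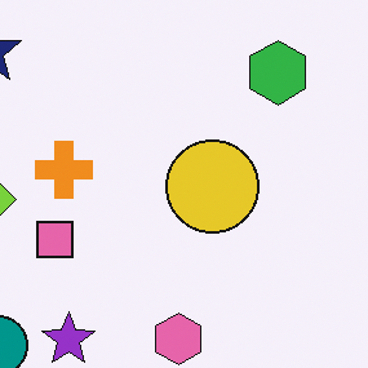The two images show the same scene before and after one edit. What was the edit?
The second image is the first cropped to a modestly smaller region and rescaled.

The visible shapes are larger and the field of view is narrower; shapes near the original edges may be partly or wholly outside the frame — a crop-and-rescale.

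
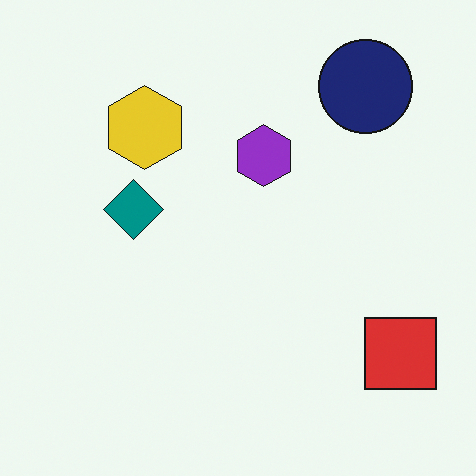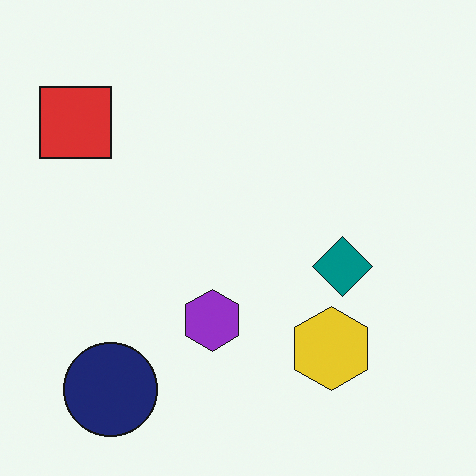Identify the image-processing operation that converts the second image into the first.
This is the original image rotated 180°.

The red square sits in the top-left of the second image and the bottom-right of the first — consistent with a whole-image 180° rotation.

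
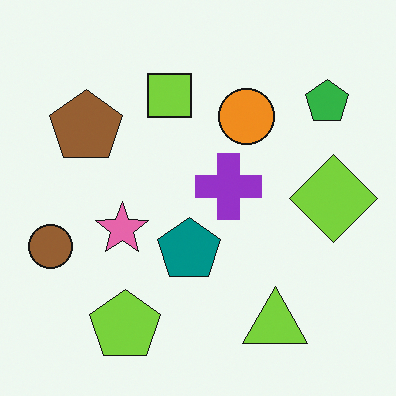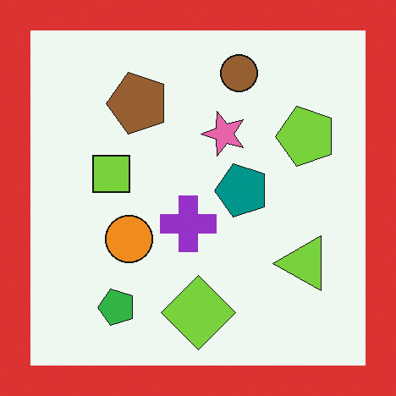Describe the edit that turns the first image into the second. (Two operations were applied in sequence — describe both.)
The image was transposed (reflected across the top-left ↔ bottom-right diagonal), then framed with a red border.

Shapes have swapped their row and column positions — what was in the top-right is now in the bottom-left — a diagonal reflection. A solid red frame runs around the edge of the second image, with the content slightly shrunk inside it.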